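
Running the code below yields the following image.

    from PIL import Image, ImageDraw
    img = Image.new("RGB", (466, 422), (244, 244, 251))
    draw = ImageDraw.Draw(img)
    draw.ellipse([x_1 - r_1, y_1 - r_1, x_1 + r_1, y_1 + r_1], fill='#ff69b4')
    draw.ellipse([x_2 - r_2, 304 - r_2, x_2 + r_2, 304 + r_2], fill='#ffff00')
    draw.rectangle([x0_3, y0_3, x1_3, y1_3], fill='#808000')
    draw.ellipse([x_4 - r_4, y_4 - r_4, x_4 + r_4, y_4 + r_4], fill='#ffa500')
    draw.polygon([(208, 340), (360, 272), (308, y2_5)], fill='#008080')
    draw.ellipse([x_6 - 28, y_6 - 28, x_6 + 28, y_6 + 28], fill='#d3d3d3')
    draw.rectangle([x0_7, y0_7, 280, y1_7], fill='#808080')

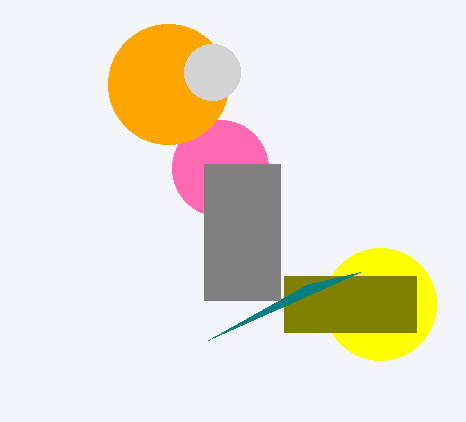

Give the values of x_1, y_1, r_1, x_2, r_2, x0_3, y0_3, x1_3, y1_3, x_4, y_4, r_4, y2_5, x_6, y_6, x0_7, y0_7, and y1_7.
x_1 = 220
y_1 = 168
r_1 = 48
x_2 = 380
r_2 = 56
x0_3 = 284
y0_3 = 276
x1_3 = 416
y1_3 = 332
x_4 = 168
y_4 = 84
r_4 = 60
y2_5 = 284
x_6 = 212
y_6 = 72
x0_7 = 204
y0_7 = 164
y1_7 = 300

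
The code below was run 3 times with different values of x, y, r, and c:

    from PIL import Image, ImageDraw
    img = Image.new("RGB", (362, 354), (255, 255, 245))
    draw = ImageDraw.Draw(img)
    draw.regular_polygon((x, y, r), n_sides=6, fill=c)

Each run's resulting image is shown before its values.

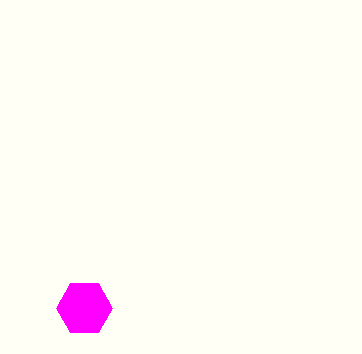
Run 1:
x = 84, y = 308, r = 28, c = 'magenta'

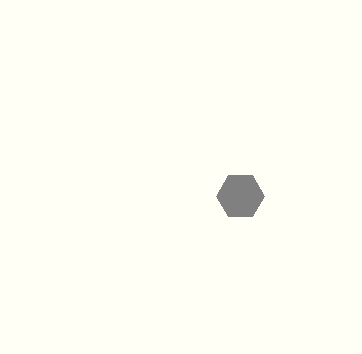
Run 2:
x = 240
y = 196
r = 24
c = 'gray'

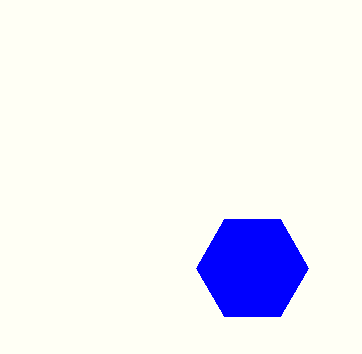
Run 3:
x = 252; y = 268; r = 56; c = 'blue'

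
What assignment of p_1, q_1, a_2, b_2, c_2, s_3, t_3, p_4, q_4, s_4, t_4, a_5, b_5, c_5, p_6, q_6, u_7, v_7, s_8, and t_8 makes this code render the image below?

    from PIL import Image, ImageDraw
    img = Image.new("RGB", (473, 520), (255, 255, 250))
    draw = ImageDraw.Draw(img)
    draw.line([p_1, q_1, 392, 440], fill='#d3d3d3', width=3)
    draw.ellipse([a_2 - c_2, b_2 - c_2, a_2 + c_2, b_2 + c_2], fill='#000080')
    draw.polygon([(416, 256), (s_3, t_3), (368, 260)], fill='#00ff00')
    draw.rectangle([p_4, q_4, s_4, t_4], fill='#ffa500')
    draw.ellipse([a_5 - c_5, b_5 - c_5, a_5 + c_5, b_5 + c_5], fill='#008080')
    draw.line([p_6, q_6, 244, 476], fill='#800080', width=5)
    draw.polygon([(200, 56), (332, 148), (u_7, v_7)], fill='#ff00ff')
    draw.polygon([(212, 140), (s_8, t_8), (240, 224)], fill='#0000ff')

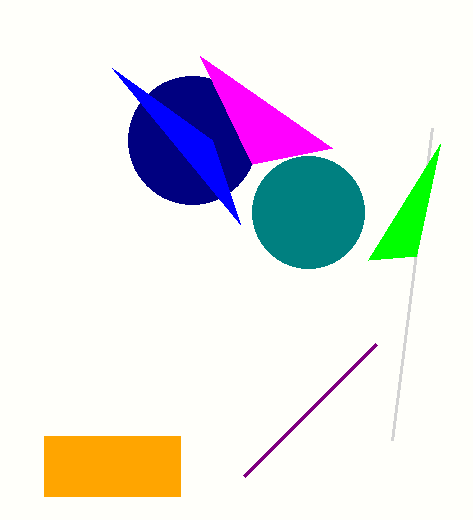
p_1 = 432; q_1 = 128; a_2 = 192; b_2 = 140; c_2 = 64; s_3 = 440; t_3 = 144; p_4 = 44; q_4 = 436; s_4 = 180; t_4 = 496; a_5 = 308; b_5 = 212; c_5 = 56; p_6 = 376; q_6 = 344; u_7 = 252; v_7 = 164; s_8 = 112; t_8 = 68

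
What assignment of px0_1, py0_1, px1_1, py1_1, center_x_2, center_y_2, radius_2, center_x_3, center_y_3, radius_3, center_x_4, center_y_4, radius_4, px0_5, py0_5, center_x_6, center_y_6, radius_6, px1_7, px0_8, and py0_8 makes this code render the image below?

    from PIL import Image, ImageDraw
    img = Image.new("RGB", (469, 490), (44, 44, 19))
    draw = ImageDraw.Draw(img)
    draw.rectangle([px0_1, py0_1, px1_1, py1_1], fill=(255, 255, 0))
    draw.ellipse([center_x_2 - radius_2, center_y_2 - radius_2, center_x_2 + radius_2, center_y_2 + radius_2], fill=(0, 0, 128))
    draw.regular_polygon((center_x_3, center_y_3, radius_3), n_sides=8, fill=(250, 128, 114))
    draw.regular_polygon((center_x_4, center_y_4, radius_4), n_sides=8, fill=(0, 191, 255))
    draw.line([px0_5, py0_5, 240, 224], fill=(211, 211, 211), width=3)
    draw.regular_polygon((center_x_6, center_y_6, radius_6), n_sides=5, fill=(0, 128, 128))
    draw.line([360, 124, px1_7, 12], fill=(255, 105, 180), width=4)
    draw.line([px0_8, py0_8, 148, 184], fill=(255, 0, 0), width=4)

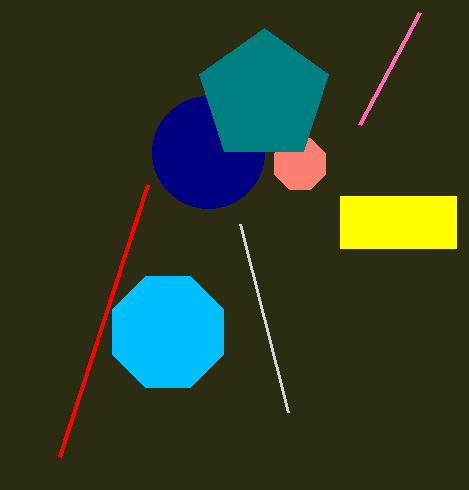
px0_1 = 340; py0_1 = 196; px1_1 = 456; py1_1 = 248; center_x_2 = 208; center_y_2 = 152; radius_2 = 56; center_x_3 = 300; center_y_3 = 164; radius_3 = 28; center_x_4 = 168; center_y_4 = 332; radius_4 = 60; px0_5 = 288; py0_5 = 412; center_x_6 = 264; center_y_6 = 96; radius_6 = 68; px1_7 = 420; px0_8 = 60; py0_8 = 456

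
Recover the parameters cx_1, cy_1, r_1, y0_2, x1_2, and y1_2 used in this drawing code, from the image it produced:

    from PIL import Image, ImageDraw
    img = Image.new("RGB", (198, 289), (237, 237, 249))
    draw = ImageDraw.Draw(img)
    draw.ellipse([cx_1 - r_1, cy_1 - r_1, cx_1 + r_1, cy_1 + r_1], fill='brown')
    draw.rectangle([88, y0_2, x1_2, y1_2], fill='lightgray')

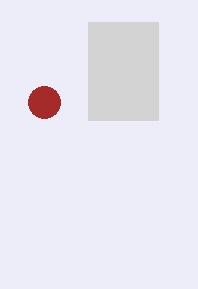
cx_1 = 44; cy_1 = 102; r_1 = 16; y0_2 = 22; x1_2 = 158; y1_2 = 120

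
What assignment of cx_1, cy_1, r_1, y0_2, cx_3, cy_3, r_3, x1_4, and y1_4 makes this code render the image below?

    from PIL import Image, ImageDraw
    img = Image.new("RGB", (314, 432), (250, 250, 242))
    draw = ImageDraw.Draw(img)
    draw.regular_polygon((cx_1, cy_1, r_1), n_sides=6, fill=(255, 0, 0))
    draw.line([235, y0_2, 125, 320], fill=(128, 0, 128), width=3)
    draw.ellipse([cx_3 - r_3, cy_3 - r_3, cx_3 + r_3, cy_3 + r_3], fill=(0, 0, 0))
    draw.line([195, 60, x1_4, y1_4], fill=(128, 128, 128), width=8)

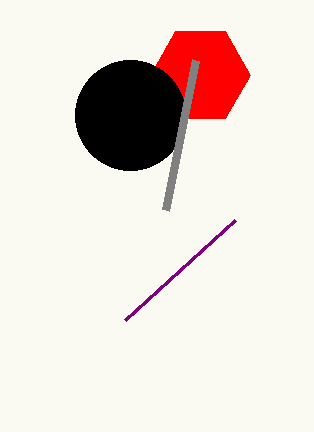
cx_1 = 200
cy_1 = 75
r_1 = 50
y0_2 = 220
cx_3 = 130
cy_3 = 115
r_3 = 55
x1_4 = 165
y1_4 = 210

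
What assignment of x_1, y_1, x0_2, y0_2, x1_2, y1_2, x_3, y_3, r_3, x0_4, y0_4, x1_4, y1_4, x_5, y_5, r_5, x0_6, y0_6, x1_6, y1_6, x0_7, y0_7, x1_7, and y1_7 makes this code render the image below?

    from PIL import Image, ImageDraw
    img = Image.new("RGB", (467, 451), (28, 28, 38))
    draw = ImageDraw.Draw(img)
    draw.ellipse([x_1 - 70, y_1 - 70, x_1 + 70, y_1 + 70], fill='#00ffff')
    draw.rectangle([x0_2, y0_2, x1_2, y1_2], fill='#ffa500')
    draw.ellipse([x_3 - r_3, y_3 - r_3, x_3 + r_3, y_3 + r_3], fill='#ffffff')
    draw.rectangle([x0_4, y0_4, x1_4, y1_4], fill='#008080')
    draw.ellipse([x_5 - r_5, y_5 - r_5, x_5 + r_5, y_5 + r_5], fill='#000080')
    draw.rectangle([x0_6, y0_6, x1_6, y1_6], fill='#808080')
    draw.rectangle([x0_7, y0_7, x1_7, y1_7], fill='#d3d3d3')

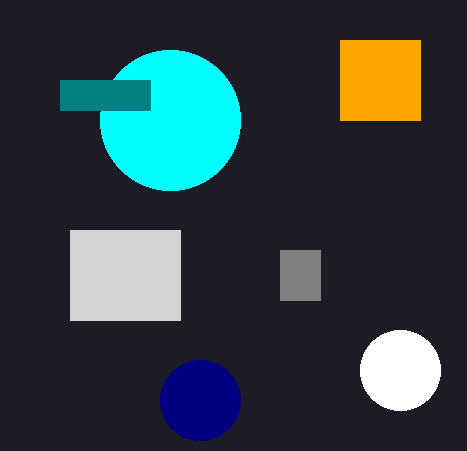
x_1 = 170
y_1 = 120
x0_2 = 340
y0_2 = 40
x1_2 = 420
y1_2 = 120
x_3 = 400
y_3 = 370
r_3 = 40
x0_4 = 60
y0_4 = 80
x1_4 = 150
y1_4 = 110
x_5 = 200
y_5 = 400
r_5 = 40
x0_6 = 280
y0_6 = 250
x1_6 = 320
y1_6 = 300
x0_7 = 70
y0_7 = 230
x1_7 = 180
y1_7 = 320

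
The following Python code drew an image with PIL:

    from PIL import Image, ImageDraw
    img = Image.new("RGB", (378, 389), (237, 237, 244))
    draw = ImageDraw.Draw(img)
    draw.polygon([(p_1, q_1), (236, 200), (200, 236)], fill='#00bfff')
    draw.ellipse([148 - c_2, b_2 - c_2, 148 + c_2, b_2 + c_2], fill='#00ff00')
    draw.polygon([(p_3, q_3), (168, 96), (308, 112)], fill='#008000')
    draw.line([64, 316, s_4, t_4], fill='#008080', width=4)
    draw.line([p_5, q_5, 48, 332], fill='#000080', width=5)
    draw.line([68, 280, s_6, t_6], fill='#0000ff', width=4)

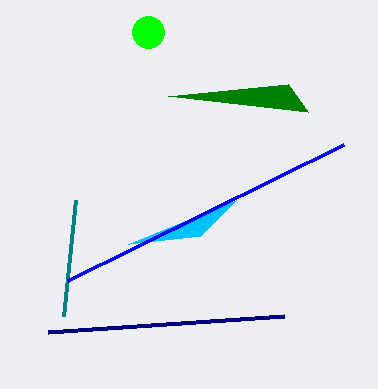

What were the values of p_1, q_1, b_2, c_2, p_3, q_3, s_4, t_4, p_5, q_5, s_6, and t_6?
p_1 = 128, q_1 = 244, b_2 = 32, c_2 = 16, p_3 = 288, q_3 = 84, s_4 = 76, t_4 = 200, p_5 = 284, q_5 = 316, s_6 = 344, t_6 = 144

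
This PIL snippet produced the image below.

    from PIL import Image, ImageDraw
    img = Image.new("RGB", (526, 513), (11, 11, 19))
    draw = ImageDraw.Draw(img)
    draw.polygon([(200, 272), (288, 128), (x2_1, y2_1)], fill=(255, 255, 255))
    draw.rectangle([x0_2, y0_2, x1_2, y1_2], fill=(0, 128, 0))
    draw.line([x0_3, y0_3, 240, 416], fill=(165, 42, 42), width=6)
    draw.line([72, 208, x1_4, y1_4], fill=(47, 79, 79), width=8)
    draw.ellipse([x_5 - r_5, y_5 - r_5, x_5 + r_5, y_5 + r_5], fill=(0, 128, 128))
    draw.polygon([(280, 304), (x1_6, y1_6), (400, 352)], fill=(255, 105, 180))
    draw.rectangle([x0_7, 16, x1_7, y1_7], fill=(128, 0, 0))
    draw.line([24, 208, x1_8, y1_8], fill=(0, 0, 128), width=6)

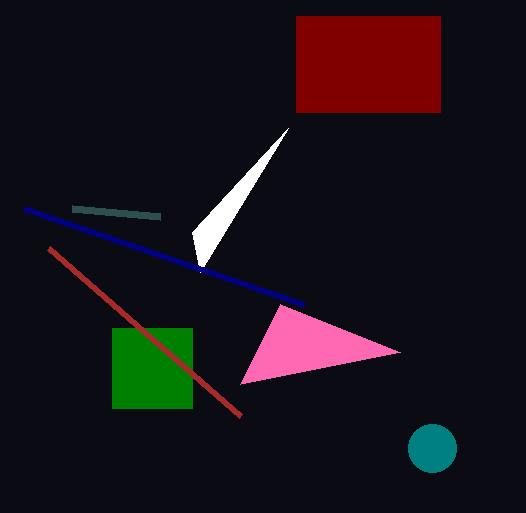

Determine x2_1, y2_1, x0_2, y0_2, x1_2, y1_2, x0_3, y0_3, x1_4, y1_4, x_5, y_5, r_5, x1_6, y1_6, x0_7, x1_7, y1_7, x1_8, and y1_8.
x2_1 = 192, y2_1 = 232, x0_2 = 112, y0_2 = 328, x1_2 = 192, y1_2 = 408, x0_3 = 48, y0_3 = 248, x1_4 = 160, y1_4 = 216, x_5 = 432, y_5 = 448, r_5 = 24, x1_6 = 240, y1_6 = 384, x0_7 = 296, x1_7 = 440, y1_7 = 112, x1_8 = 304, y1_8 = 304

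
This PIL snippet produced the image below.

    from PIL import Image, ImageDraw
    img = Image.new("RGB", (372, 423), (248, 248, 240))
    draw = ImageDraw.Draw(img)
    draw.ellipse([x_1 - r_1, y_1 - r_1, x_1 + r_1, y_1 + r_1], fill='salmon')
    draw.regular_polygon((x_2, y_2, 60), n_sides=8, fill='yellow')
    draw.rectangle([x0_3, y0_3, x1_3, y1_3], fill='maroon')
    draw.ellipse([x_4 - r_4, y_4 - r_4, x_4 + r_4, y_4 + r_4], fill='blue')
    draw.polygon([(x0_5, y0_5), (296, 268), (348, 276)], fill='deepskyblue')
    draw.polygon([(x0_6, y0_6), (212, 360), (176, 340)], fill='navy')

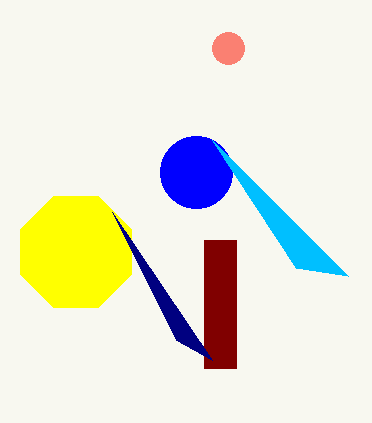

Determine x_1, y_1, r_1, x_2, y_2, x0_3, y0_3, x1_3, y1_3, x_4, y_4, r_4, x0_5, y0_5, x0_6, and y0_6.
x_1 = 228, y_1 = 48, r_1 = 16, x_2 = 76, y_2 = 252, x0_3 = 204, y0_3 = 240, x1_3 = 236, y1_3 = 368, x_4 = 196, y_4 = 172, r_4 = 36, x0_5 = 212, y0_5 = 140, x0_6 = 112, y0_6 = 212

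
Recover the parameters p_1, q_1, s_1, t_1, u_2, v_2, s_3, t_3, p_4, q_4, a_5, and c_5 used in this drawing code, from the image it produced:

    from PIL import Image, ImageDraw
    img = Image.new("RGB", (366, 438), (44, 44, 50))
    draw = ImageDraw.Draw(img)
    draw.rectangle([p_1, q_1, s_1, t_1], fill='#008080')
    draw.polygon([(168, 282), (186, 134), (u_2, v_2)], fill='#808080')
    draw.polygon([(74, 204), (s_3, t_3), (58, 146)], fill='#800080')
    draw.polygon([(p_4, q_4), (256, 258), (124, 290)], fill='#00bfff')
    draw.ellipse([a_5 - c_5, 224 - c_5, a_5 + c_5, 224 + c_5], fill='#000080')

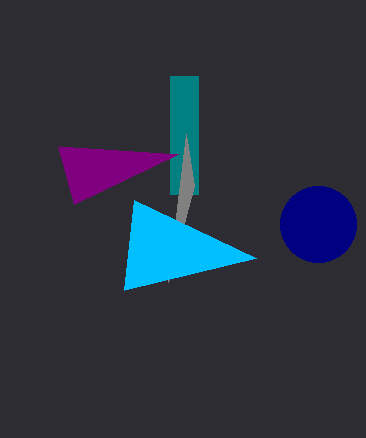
p_1 = 170, q_1 = 76, s_1 = 198, t_1 = 194, u_2 = 194, v_2 = 186, s_3 = 178, t_3 = 154, p_4 = 134, q_4 = 200, a_5 = 318, c_5 = 38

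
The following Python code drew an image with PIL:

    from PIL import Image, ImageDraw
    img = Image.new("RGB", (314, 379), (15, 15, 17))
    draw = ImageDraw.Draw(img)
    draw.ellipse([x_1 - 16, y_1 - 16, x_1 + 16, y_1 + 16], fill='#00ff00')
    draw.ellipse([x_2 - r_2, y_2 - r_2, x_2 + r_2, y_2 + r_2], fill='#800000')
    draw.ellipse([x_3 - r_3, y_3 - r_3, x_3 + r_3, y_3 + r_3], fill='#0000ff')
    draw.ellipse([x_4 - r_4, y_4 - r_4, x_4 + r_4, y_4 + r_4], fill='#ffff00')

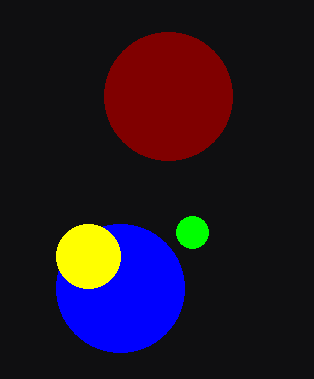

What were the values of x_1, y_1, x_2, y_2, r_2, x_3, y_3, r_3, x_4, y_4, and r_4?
x_1 = 192, y_1 = 232, x_2 = 168, y_2 = 96, r_2 = 64, x_3 = 120, y_3 = 288, r_3 = 64, x_4 = 88, y_4 = 256, r_4 = 32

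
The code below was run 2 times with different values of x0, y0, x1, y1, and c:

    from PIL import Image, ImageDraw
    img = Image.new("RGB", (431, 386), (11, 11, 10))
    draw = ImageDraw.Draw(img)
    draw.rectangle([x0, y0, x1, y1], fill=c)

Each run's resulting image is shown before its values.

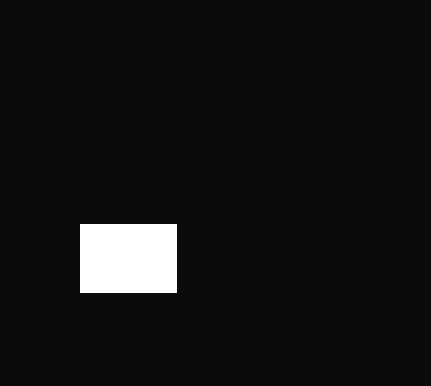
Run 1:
x0 = 80
y0 = 224
x1 = 176
y1 = 292
c = 'white'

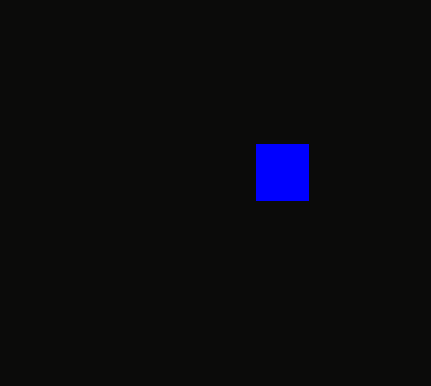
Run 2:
x0 = 256, y0 = 144, x1 = 308, y1 = 200, c = 'blue'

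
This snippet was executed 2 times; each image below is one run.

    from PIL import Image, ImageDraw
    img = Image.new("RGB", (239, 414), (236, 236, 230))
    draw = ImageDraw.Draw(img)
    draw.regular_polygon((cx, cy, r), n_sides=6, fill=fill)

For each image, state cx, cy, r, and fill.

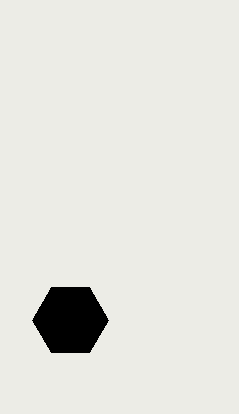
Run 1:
cx = 70; cy = 320; r = 38; fill = 'black'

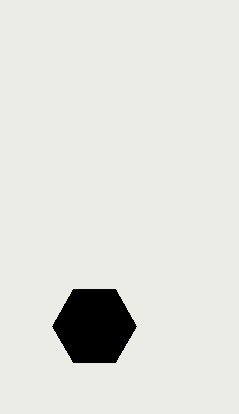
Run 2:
cx = 94, cy = 326, r = 42, fill = 'black'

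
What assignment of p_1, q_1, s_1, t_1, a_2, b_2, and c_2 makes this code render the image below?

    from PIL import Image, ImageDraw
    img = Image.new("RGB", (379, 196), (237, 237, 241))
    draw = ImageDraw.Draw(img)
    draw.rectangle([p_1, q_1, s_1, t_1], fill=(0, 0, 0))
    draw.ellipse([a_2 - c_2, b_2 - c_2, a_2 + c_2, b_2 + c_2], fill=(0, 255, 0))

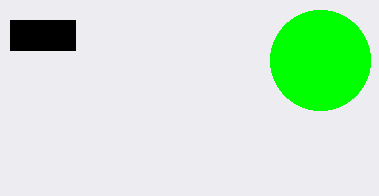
p_1 = 10
q_1 = 20
s_1 = 75
t_1 = 50
a_2 = 320
b_2 = 60
c_2 = 50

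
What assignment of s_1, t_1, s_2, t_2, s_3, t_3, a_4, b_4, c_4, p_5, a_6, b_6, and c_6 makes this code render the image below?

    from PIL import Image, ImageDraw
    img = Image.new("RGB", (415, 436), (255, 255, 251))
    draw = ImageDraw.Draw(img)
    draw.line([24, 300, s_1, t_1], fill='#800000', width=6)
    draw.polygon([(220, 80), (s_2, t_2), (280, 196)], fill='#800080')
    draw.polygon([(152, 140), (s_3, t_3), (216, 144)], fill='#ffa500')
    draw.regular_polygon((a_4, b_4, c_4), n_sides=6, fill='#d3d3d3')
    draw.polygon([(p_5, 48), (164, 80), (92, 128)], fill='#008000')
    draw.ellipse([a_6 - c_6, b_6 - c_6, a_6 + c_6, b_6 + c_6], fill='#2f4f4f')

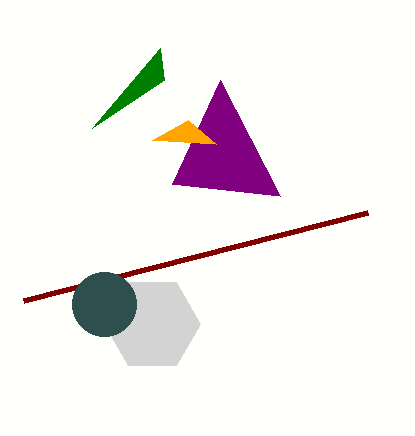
s_1 = 368
t_1 = 212
s_2 = 172
t_2 = 184
s_3 = 188
t_3 = 120
a_4 = 152
b_4 = 324
c_4 = 48
p_5 = 160
a_6 = 104
b_6 = 304
c_6 = 32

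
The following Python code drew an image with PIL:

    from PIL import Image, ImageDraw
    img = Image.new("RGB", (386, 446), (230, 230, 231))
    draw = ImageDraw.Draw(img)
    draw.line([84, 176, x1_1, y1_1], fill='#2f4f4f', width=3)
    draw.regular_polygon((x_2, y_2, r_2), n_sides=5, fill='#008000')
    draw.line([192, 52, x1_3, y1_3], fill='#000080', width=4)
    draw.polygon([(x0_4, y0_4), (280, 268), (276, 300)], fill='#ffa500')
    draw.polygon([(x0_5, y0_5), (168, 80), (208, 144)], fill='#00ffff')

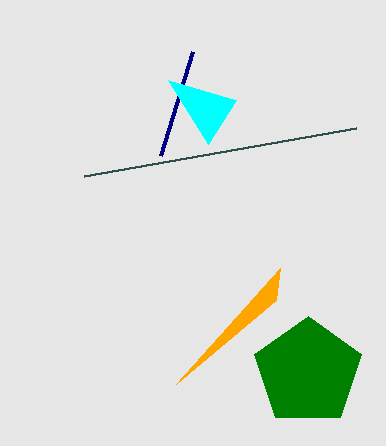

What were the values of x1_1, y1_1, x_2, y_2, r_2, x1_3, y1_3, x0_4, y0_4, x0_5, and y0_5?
x1_1 = 356; y1_1 = 128; x_2 = 308; y_2 = 372; r_2 = 56; x1_3 = 160; y1_3 = 156; x0_4 = 176; y0_4 = 384; x0_5 = 236; y0_5 = 100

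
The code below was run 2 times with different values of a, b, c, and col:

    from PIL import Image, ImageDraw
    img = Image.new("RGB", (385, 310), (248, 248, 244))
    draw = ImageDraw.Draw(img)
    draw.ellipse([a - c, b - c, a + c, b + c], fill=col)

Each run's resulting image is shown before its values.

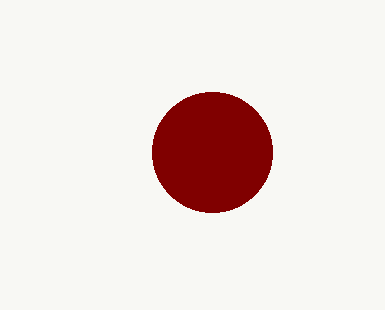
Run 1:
a = 212
b = 152
c = 60
col = 'maroon'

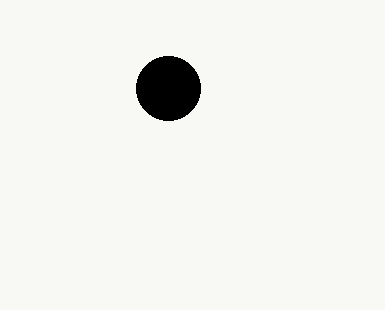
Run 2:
a = 168; b = 88; c = 32; col = 'black'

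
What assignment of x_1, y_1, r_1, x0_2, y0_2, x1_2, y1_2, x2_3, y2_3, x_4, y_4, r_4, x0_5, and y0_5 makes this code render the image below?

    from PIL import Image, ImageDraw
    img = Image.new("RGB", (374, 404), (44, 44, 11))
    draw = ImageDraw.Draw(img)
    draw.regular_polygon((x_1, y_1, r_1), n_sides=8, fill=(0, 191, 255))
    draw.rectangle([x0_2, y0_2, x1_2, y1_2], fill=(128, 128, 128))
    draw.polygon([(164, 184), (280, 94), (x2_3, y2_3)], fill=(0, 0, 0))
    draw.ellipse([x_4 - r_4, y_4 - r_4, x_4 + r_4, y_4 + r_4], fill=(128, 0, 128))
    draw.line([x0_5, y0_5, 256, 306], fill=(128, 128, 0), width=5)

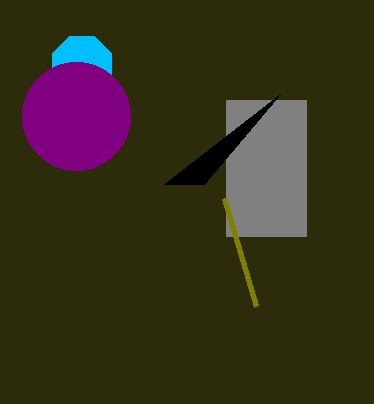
x_1 = 82
y_1 = 66
r_1 = 32
x0_2 = 226
y0_2 = 100
x1_2 = 306
y1_2 = 236
x2_3 = 204
y2_3 = 184
x_4 = 76
y_4 = 116
r_4 = 54
x0_5 = 224
y0_5 = 198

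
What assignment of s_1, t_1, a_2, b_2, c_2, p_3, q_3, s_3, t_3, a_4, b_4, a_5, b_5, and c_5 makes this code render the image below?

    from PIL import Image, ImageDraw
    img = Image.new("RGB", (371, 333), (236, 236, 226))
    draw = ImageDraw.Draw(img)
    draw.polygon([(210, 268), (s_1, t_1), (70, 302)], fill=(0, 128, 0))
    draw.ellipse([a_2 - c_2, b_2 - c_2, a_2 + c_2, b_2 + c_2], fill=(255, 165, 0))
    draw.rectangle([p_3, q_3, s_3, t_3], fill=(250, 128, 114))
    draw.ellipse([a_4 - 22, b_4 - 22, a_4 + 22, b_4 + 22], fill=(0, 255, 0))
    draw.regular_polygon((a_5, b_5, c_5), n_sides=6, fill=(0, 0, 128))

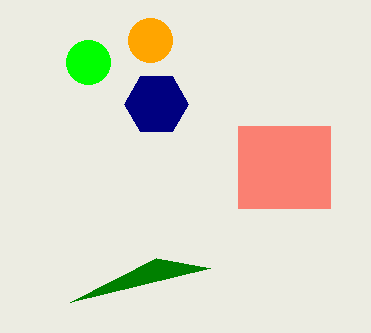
s_1 = 156; t_1 = 258; a_2 = 150; b_2 = 40; c_2 = 22; p_3 = 238; q_3 = 126; s_3 = 330; t_3 = 208; a_4 = 88; b_4 = 62; a_5 = 156; b_5 = 104; c_5 = 32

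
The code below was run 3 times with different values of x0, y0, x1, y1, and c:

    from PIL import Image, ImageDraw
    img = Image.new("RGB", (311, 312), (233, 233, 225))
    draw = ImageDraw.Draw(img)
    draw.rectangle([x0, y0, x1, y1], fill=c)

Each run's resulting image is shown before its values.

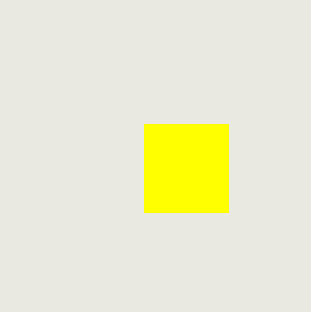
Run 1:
x0 = 144; y0 = 124; x1 = 228; y1 = 212; c = 'yellow'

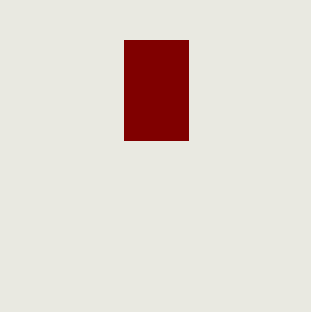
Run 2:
x0 = 124; y0 = 40; x1 = 188; y1 = 140; c = 'maroon'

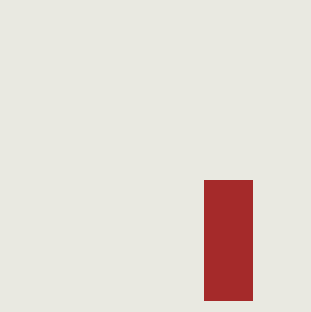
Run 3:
x0 = 204; y0 = 180; x1 = 252; y1 = 300; c = 'brown'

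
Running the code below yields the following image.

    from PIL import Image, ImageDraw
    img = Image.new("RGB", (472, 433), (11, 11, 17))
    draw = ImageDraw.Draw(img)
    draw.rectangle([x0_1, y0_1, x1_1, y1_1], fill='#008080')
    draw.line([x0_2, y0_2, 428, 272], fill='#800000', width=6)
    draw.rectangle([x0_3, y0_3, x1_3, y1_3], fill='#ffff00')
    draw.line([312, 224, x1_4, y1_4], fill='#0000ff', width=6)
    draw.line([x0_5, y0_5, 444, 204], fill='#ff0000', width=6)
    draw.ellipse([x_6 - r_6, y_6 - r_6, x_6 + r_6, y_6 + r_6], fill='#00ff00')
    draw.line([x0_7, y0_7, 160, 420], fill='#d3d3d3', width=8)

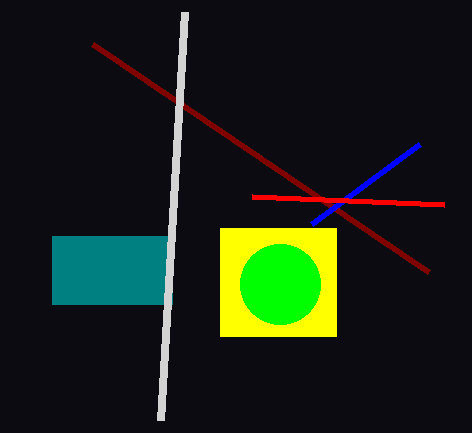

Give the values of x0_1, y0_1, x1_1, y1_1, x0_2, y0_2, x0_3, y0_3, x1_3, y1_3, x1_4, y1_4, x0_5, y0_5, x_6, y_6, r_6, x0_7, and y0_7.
x0_1 = 52
y0_1 = 236
x1_1 = 172
y1_1 = 304
x0_2 = 92
y0_2 = 44
x0_3 = 220
y0_3 = 228
x1_3 = 336
y1_3 = 336
x1_4 = 420
y1_4 = 144
x0_5 = 252
y0_5 = 196
x_6 = 280
y_6 = 284
r_6 = 40
x0_7 = 184
y0_7 = 12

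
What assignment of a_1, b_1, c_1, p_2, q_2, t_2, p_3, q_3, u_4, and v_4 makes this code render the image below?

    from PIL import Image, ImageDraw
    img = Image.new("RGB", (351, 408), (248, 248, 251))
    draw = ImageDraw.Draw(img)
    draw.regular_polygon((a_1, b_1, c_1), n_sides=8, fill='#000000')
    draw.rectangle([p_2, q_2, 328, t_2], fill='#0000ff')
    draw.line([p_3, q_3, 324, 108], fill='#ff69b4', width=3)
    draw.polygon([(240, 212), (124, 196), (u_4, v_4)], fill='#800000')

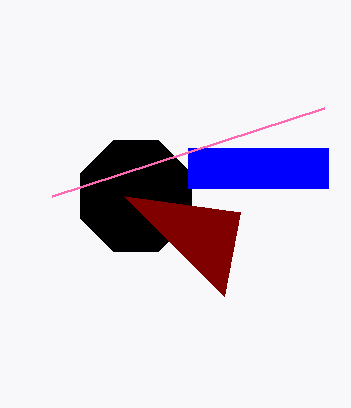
a_1 = 136; b_1 = 196; c_1 = 60; p_2 = 188; q_2 = 148; t_2 = 188; p_3 = 52; q_3 = 196; u_4 = 224; v_4 = 296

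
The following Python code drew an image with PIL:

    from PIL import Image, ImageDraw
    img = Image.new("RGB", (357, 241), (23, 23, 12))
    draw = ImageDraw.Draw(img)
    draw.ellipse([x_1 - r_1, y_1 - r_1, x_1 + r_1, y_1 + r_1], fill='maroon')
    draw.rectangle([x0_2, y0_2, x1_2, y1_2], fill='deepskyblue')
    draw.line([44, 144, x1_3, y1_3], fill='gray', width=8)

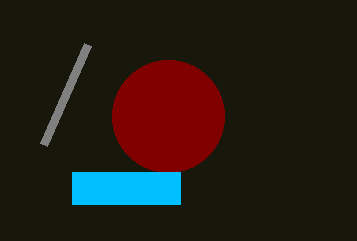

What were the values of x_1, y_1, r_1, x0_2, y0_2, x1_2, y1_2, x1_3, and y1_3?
x_1 = 168; y_1 = 116; r_1 = 56; x0_2 = 72; y0_2 = 172; x1_2 = 180; y1_2 = 204; x1_3 = 88; y1_3 = 44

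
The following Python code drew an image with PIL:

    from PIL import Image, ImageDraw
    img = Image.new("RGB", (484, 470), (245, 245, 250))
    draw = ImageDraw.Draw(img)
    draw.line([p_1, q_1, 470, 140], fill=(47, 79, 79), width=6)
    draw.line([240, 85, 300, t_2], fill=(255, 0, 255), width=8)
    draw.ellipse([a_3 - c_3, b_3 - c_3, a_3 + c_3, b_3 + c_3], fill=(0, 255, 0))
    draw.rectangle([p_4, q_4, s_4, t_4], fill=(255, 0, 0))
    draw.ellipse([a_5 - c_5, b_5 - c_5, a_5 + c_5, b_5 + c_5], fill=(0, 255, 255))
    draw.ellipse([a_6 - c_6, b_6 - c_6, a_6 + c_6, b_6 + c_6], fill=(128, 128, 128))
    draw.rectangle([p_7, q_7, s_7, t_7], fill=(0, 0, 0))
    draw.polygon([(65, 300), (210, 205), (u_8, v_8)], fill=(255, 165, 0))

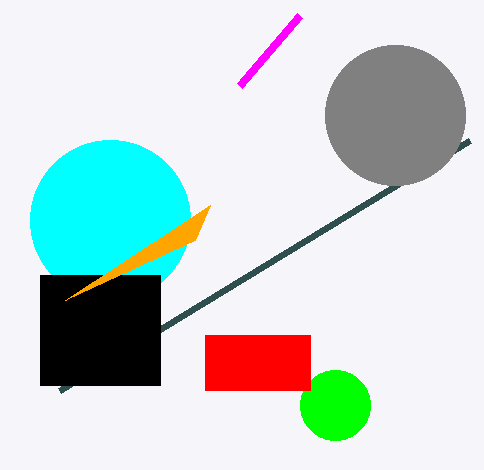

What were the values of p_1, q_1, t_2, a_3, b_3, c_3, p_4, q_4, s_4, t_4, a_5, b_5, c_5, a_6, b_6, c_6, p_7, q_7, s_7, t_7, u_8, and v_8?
p_1 = 60; q_1 = 390; t_2 = 15; a_3 = 335; b_3 = 405; c_3 = 35; p_4 = 205; q_4 = 335; s_4 = 310; t_4 = 390; a_5 = 110; b_5 = 220; c_5 = 80; a_6 = 395; b_6 = 115; c_6 = 70; p_7 = 40; q_7 = 275; s_7 = 160; t_7 = 385; u_8 = 195; v_8 = 240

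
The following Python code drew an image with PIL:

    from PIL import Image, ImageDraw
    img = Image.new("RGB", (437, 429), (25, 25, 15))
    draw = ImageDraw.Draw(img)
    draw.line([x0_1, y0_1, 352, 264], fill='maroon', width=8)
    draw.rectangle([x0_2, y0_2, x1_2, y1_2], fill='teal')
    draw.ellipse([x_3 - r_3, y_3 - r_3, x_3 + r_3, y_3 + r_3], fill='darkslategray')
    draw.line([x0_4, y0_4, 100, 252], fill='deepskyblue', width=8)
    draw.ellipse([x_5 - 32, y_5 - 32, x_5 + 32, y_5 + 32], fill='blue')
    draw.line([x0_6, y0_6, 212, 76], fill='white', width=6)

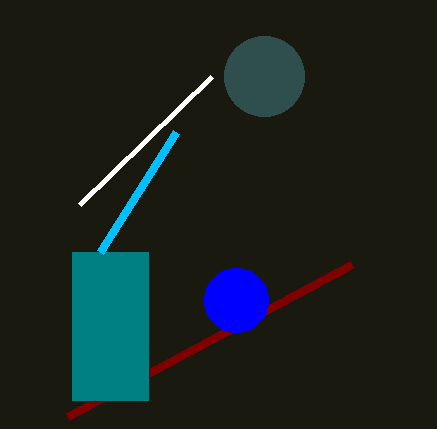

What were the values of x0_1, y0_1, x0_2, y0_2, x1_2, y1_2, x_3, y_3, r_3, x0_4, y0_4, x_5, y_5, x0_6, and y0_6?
x0_1 = 68
y0_1 = 416
x0_2 = 72
y0_2 = 252
x1_2 = 148
y1_2 = 400
x_3 = 264
y_3 = 76
r_3 = 40
x0_4 = 176
y0_4 = 132
x_5 = 236
y_5 = 300
x0_6 = 80
y0_6 = 204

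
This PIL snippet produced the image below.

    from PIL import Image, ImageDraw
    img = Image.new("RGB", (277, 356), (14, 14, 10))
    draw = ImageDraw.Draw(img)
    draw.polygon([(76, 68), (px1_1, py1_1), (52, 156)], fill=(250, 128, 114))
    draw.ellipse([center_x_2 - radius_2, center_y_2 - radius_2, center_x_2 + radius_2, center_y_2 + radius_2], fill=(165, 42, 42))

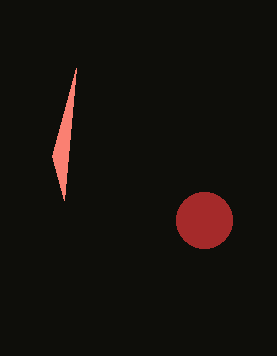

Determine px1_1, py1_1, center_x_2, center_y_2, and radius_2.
px1_1 = 64, py1_1 = 200, center_x_2 = 204, center_y_2 = 220, radius_2 = 28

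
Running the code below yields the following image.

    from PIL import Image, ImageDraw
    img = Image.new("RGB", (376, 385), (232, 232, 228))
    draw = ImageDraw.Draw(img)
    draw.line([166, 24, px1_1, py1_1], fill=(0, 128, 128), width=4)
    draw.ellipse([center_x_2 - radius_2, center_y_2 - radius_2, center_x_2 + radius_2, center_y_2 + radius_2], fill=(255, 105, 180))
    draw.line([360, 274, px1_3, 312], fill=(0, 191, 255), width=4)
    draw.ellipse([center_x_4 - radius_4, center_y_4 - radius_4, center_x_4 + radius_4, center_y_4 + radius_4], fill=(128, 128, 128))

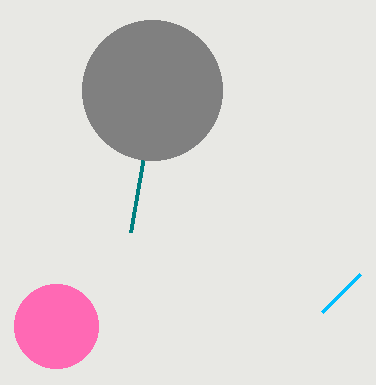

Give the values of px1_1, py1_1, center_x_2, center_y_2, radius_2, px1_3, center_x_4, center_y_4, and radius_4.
px1_1 = 130, py1_1 = 232, center_x_2 = 56, center_y_2 = 326, radius_2 = 42, px1_3 = 322, center_x_4 = 152, center_y_4 = 90, radius_4 = 70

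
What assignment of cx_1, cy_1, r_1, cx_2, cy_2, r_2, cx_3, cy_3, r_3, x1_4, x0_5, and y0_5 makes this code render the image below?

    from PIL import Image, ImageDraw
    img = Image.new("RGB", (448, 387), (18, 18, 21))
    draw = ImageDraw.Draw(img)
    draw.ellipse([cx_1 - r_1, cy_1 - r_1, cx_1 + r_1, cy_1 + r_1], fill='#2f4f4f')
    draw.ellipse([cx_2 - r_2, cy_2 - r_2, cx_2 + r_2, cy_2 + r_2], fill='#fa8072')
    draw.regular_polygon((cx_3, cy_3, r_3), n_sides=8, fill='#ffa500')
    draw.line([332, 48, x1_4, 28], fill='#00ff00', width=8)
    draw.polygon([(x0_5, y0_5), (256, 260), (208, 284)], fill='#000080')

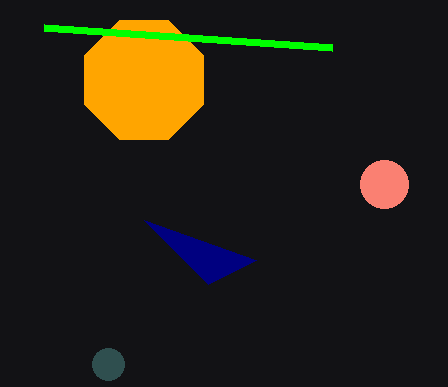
cx_1 = 108, cy_1 = 364, r_1 = 16, cx_2 = 384, cy_2 = 184, r_2 = 24, cx_3 = 144, cy_3 = 80, r_3 = 64, x1_4 = 44, x0_5 = 144, y0_5 = 220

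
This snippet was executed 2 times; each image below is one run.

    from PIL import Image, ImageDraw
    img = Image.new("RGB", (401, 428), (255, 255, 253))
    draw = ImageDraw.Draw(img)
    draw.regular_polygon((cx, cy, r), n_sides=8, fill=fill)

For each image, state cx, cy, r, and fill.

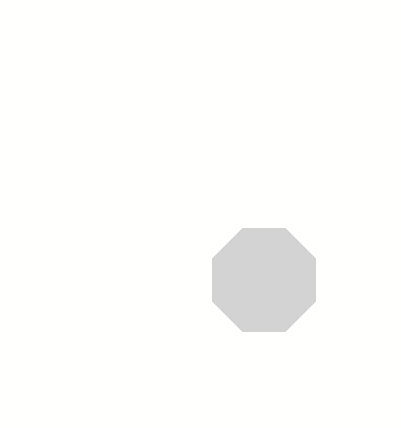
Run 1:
cx = 264
cy = 280
r = 56
fill = 'lightgray'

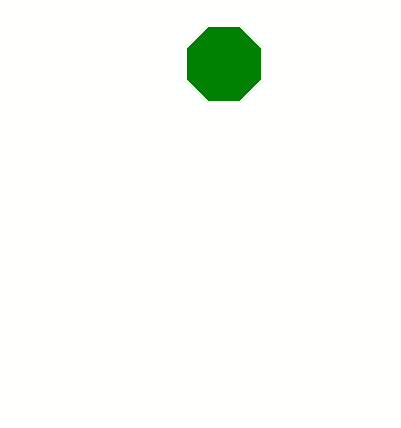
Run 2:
cx = 224, cy = 64, r = 40, fill = 'green'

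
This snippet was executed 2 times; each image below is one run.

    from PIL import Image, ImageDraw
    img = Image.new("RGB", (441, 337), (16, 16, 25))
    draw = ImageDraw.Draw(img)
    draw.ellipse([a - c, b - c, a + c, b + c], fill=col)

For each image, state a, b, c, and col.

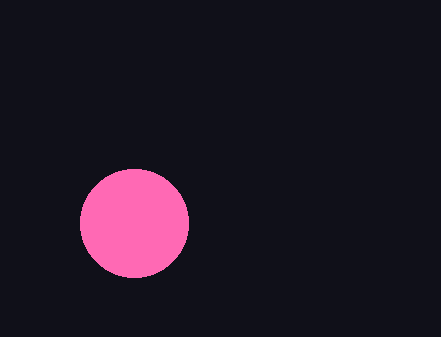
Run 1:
a = 134, b = 223, c = 54, col = 'hotpink'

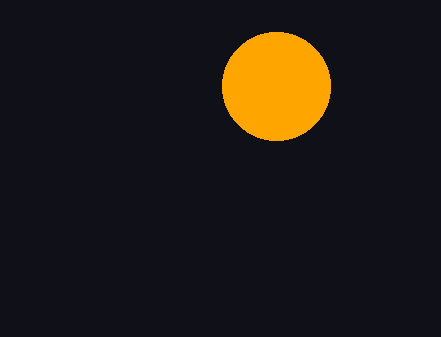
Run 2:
a = 276, b = 86, c = 54, col = 'orange'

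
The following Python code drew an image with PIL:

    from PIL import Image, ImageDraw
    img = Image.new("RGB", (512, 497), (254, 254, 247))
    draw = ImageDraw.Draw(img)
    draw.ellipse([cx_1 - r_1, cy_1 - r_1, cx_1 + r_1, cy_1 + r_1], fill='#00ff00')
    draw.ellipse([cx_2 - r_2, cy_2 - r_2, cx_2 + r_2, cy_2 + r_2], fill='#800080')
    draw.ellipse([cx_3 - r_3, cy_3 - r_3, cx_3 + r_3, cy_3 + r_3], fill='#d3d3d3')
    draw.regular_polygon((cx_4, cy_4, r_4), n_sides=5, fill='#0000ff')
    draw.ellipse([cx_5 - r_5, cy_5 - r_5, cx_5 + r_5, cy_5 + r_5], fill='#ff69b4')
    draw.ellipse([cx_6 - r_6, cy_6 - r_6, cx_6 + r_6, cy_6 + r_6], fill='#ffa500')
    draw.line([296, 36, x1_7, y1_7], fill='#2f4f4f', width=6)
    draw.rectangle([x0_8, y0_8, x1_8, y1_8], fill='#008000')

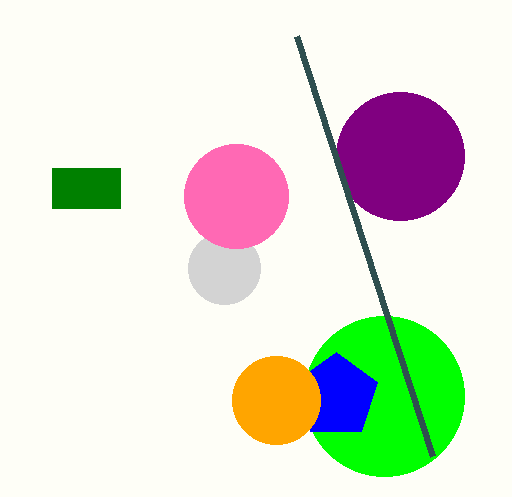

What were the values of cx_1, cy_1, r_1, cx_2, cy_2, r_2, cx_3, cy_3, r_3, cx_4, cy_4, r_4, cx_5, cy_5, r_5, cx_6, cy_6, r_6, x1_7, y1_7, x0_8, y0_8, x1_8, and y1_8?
cx_1 = 384
cy_1 = 396
r_1 = 80
cx_2 = 400
cy_2 = 156
r_2 = 64
cx_3 = 224
cy_3 = 268
r_3 = 36
cx_4 = 336
cy_4 = 396
r_4 = 44
cx_5 = 236
cy_5 = 196
r_5 = 52
cx_6 = 276
cy_6 = 400
r_6 = 44
x1_7 = 432
y1_7 = 456
x0_8 = 52
y0_8 = 168
x1_8 = 120
y1_8 = 208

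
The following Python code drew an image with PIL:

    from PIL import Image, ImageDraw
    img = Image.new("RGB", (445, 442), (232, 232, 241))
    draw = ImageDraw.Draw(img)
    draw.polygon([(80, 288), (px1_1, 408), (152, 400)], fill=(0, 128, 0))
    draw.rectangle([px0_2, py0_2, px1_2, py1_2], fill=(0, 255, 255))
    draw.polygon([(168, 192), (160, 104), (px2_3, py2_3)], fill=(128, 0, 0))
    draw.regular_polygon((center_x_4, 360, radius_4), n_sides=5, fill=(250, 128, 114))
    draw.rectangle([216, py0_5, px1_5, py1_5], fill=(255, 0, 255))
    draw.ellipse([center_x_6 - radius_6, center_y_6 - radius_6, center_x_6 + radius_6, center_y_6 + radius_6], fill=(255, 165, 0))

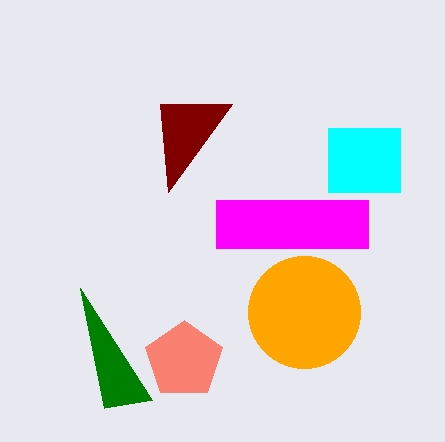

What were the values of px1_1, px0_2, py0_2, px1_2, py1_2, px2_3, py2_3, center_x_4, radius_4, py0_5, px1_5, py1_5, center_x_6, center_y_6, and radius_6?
px1_1 = 104; px0_2 = 328; py0_2 = 128; px1_2 = 400; py1_2 = 192; px2_3 = 232; py2_3 = 104; center_x_4 = 184; radius_4 = 40; py0_5 = 200; px1_5 = 368; py1_5 = 248; center_x_6 = 304; center_y_6 = 312; radius_6 = 56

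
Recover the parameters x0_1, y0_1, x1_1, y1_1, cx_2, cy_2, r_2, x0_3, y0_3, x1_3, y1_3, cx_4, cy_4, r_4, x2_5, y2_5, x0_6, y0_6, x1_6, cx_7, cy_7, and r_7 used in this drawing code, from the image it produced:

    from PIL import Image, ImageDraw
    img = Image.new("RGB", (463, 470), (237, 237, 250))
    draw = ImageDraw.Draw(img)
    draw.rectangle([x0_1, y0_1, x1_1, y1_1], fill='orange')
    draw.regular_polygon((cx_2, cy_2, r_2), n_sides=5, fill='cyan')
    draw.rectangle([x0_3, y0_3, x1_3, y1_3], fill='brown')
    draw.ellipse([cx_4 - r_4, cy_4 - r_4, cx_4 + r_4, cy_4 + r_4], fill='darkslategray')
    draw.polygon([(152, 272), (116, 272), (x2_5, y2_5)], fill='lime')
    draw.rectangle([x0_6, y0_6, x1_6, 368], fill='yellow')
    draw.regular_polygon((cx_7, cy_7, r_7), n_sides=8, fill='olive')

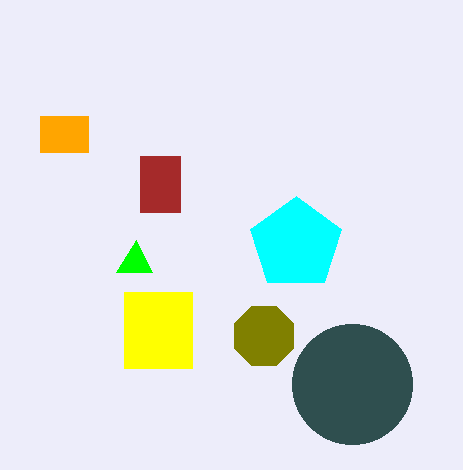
x0_1 = 40, y0_1 = 116, x1_1 = 88, y1_1 = 152, cx_2 = 296, cy_2 = 244, r_2 = 48, x0_3 = 140, y0_3 = 156, x1_3 = 180, y1_3 = 212, cx_4 = 352, cy_4 = 384, r_4 = 60, x2_5 = 136, y2_5 = 240, x0_6 = 124, y0_6 = 292, x1_6 = 192, cx_7 = 264, cy_7 = 336, r_7 = 32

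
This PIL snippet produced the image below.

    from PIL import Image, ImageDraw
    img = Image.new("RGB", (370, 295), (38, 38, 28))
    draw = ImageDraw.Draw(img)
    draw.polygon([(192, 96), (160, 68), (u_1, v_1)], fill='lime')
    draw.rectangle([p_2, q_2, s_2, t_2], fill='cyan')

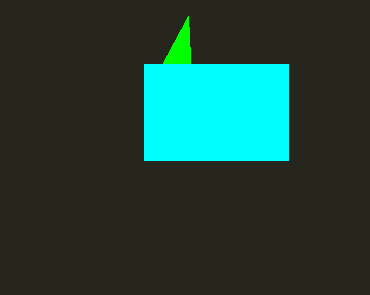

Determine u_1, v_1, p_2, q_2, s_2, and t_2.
u_1 = 188; v_1 = 16; p_2 = 144; q_2 = 64; s_2 = 288; t_2 = 160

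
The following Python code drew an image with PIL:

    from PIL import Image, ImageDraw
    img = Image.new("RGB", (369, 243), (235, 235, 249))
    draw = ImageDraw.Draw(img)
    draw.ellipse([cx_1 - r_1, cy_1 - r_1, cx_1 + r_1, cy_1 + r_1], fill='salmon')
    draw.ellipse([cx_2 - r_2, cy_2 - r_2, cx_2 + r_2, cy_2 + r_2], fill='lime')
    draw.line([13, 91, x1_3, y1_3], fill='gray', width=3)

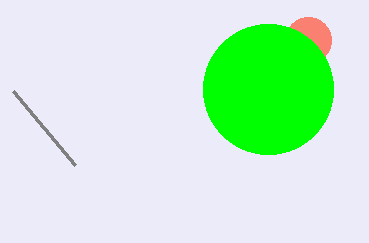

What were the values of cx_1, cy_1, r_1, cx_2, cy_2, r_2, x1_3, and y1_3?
cx_1 = 308; cy_1 = 40; r_1 = 23; cx_2 = 268; cy_2 = 89; r_2 = 65; x1_3 = 75; y1_3 = 165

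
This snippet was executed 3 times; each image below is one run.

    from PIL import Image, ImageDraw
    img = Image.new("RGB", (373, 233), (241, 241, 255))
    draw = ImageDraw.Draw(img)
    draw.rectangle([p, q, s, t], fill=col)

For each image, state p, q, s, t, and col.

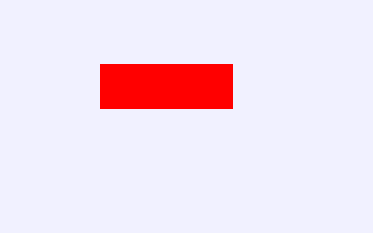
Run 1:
p = 100
q = 64
s = 232
t = 108
col = 'red'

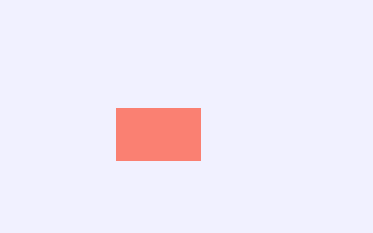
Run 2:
p = 116; q = 108; s = 200; t = 160; col = 'salmon'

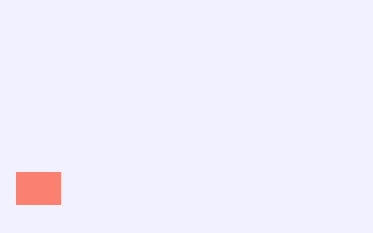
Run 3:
p = 16
q = 172
s = 60
t = 204
col = 'salmon'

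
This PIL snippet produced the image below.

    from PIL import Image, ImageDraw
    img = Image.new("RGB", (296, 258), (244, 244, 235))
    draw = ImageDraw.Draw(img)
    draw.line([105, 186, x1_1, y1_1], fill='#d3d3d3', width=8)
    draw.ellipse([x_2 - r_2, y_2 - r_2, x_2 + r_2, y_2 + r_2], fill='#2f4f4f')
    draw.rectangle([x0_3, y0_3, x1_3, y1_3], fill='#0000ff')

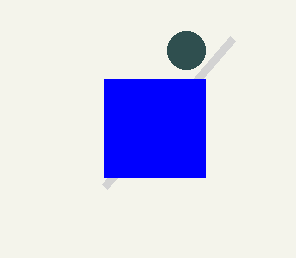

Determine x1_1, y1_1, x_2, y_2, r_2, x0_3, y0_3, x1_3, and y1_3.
x1_1 = 233, y1_1 = 38, x_2 = 186, y_2 = 50, r_2 = 19, x0_3 = 104, y0_3 = 79, x1_3 = 205, y1_3 = 177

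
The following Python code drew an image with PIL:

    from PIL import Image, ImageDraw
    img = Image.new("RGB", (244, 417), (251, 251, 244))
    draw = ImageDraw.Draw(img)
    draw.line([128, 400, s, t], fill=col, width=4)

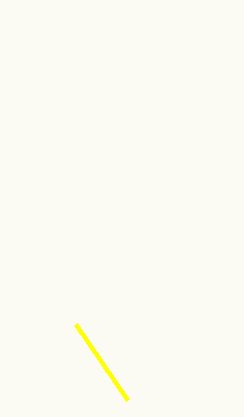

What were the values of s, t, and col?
s = 76; t = 324; col = 'yellow'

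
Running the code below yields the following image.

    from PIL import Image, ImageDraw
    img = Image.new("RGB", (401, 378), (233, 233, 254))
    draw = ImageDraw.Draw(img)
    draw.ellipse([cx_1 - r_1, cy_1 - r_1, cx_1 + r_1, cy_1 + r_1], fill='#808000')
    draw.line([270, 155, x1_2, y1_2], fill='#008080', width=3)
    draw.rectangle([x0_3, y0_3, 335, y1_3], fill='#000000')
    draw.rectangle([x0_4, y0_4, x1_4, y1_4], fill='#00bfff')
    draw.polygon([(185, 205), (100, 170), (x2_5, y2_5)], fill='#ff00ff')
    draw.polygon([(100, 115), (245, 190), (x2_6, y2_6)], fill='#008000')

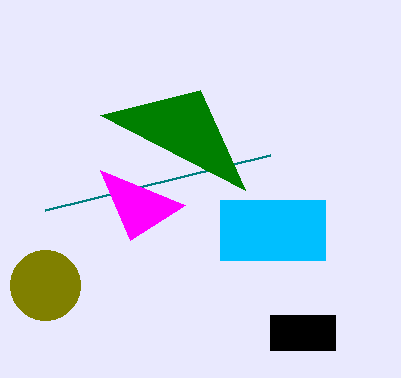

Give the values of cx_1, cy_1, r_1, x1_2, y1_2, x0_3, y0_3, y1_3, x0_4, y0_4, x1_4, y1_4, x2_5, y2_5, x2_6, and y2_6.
cx_1 = 45
cy_1 = 285
r_1 = 35
x1_2 = 45
y1_2 = 210
x0_3 = 270
y0_3 = 315
y1_3 = 350
x0_4 = 220
y0_4 = 200
x1_4 = 325
y1_4 = 260
x2_5 = 130
y2_5 = 240
x2_6 = 200
y2_6 = 90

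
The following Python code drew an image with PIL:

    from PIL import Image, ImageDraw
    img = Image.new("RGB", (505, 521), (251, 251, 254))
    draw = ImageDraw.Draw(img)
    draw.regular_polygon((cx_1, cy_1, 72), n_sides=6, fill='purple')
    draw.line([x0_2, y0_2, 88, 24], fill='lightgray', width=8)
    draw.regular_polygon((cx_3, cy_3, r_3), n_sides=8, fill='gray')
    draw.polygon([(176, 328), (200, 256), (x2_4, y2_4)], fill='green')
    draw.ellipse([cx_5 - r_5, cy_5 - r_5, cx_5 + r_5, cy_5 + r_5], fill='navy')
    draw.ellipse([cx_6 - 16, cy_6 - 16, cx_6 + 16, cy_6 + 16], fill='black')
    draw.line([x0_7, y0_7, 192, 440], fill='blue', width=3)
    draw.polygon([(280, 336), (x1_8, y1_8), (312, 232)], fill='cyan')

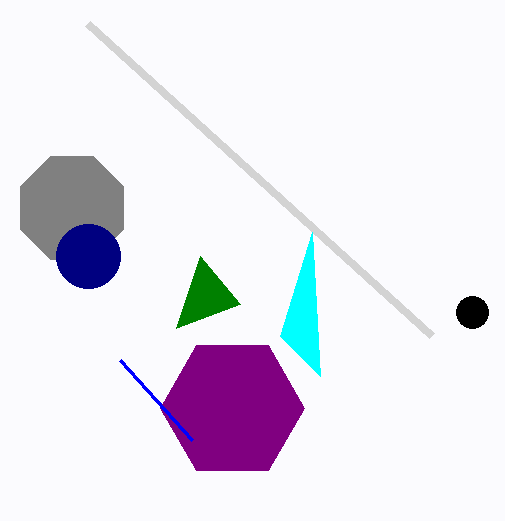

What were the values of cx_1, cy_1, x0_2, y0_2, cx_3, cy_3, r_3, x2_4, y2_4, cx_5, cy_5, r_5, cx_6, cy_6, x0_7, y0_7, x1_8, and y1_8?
cx_1 = 232
cy_1 = 408
x0_2 = 432
y0_2 = 336
cx_3 = 72
cy_3 = 208
r_3 = 56
x2_4 = 240
y2_4 = 304
cx_5 = 88
cy_5 = 256
r_5 = 32
cx_6 = 472
cy_6 = 312
x0_7 = 120
y0_7 = 360
x1_8 = 320
y1_8 = 376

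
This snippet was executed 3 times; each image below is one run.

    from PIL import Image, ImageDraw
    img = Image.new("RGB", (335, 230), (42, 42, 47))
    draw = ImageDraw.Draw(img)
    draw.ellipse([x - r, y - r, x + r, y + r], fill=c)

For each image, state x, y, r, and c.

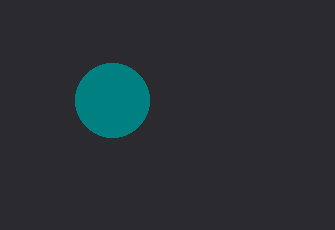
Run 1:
x = 112, y = 100, r = 37, c = 'teal'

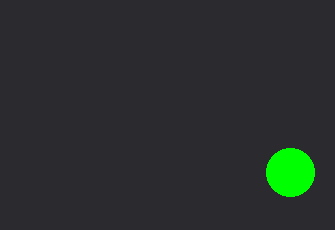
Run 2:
x = 290, y = 172, r = 24, c = 'lime'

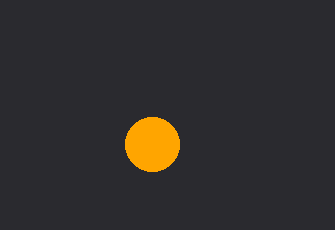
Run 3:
x = 152; y = 144; r = 27; c = 'orange'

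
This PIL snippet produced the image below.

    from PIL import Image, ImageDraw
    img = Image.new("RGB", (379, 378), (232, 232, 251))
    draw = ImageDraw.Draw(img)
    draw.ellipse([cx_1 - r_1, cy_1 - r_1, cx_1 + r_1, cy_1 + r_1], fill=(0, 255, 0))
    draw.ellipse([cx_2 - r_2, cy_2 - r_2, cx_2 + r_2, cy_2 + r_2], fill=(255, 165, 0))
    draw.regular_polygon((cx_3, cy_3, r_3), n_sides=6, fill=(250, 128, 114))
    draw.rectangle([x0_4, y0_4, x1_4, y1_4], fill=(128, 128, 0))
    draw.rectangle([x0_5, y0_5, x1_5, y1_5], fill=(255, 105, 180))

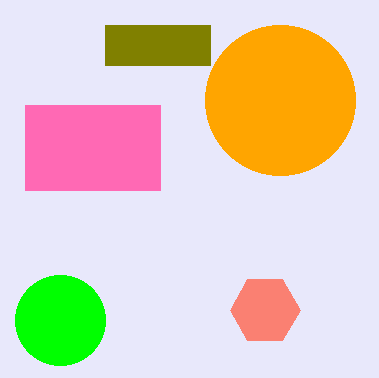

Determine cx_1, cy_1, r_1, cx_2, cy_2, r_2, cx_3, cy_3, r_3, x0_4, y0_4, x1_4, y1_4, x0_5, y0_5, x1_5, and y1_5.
cx_1 = 60; cy_1 = 320; r_1 = 45; cx_2 = 280; cy_2 = 100; r_2 = 75; cx_3 = 265; cy_3 = 310; r_3 = 35; x0_4 = 105; y0_4 = 25; x1_4 = 210; y1_4 = 65; x0_5 = 25; y0_5 = 105; x1_5 = 160; y1_5 = 190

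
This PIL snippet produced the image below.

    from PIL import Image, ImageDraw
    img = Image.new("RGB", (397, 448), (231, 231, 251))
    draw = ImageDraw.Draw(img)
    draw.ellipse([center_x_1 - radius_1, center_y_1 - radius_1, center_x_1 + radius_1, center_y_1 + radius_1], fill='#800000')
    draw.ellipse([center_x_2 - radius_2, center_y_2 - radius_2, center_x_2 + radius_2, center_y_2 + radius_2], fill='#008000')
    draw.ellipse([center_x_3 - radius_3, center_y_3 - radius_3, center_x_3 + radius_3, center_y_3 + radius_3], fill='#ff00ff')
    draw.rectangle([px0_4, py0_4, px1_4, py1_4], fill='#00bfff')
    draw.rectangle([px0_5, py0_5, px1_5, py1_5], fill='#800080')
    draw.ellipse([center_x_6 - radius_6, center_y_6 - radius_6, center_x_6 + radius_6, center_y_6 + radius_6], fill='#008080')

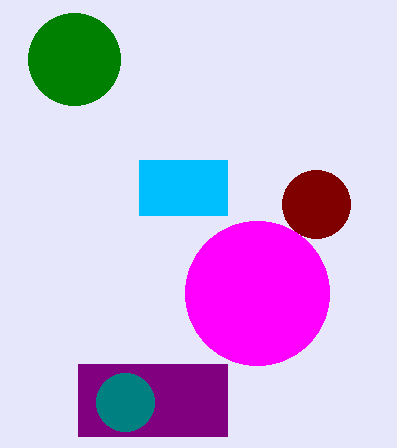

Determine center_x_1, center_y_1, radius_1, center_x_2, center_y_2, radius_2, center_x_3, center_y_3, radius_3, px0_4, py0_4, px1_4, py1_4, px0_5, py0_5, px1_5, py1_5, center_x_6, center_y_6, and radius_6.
center_x_1 = 316; center_y_1 = 204; radius_1 = 34; center_x_2 = 74; center_y_2 = 59; radius_2 = 46; center_x_3 = 257; center_y_3 = 293; radius_3 = 72; px0_4 = 139; py0_4 = 160; px1_4 = 227; py1_4 = 215; px0_5 = 78; py0_5 = 364; px1_5 = 227; py1_5 = 436; center_x_6 = 125; center_y_6 = 402; radius_6 = 29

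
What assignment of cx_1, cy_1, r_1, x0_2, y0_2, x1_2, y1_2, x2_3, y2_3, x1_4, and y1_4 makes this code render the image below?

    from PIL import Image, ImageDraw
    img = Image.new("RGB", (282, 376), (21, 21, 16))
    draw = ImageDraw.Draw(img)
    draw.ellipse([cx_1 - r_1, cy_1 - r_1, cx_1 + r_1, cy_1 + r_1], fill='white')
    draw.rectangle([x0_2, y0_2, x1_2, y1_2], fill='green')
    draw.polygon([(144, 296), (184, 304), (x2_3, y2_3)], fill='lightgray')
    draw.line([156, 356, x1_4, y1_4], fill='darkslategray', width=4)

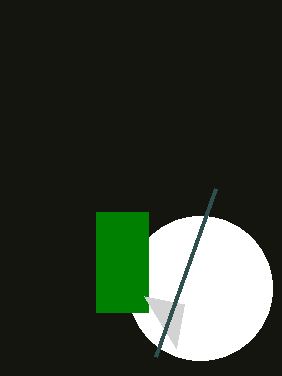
cx_1 = 200; cy_1 = 288; r_1 = 72; x0_2 = 96; y0_2 = 212; x1_2 = 148; y1_2 = 312; x2_3 = 176; y2_3 = 348; x1_4 = 216; y1_4 = 188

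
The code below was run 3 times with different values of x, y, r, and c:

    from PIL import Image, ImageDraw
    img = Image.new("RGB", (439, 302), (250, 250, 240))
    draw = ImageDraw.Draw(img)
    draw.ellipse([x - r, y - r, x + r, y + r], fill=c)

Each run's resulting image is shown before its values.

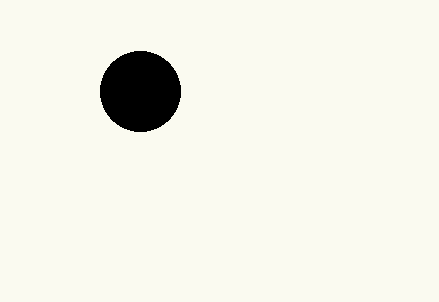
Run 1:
x = 140, y = 91, r = 40, c = 'black'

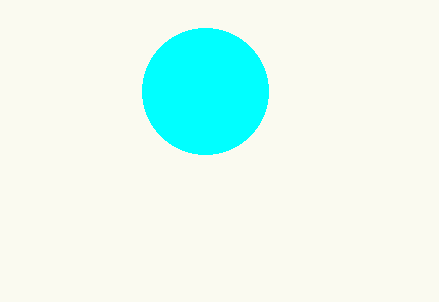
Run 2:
x = 205
y = 91
r = 63
c = 'cyan'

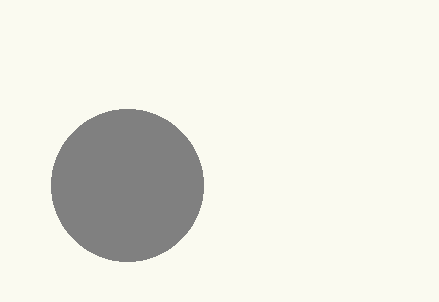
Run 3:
x = 127; y = 185; r = 76; c = 'gray'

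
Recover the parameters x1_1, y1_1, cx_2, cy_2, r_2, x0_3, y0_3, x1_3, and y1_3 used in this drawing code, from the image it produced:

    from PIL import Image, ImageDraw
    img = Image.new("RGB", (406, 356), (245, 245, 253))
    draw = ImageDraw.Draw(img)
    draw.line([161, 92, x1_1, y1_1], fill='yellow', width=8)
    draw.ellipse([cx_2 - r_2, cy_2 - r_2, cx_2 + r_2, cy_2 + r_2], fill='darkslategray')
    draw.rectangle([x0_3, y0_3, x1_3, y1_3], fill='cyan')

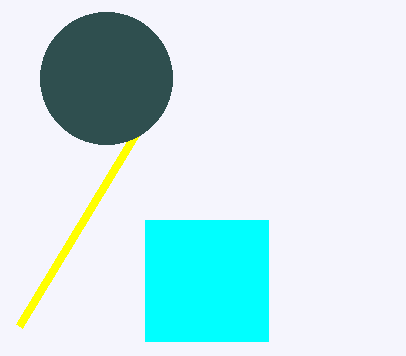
x1_1 = 19, y1_1 = 326, cx_2 = 106, cy_2 = 78, r_2 = 66, x0_3 = 145, y0_3 = 220, x1_3 = 268, y1_3 = 341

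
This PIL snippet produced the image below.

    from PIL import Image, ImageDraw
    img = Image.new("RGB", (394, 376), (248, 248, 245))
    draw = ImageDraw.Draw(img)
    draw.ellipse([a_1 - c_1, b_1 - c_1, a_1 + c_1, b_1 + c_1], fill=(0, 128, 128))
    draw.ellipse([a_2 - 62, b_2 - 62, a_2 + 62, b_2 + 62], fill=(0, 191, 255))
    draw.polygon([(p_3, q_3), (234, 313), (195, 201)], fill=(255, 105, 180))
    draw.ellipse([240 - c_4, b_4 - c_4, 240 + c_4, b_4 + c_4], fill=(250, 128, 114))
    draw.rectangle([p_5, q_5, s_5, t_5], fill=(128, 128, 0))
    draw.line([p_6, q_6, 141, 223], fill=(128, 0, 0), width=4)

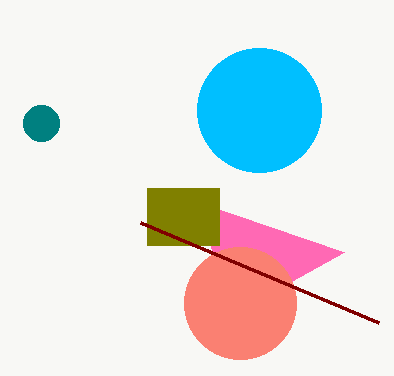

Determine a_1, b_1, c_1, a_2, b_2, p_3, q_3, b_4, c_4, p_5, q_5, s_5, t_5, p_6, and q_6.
a_1 = 41, b_1 = 123, c_1 = 18, a_2 = 259, b_2 = 110, p_3 = 344, q_3 = 252, b_4 = 303, c_4 = 56, p_5 = 147, q_5 = 188, s_5 = 219, t_5 = 245, p_6 = 379, q_6 = 323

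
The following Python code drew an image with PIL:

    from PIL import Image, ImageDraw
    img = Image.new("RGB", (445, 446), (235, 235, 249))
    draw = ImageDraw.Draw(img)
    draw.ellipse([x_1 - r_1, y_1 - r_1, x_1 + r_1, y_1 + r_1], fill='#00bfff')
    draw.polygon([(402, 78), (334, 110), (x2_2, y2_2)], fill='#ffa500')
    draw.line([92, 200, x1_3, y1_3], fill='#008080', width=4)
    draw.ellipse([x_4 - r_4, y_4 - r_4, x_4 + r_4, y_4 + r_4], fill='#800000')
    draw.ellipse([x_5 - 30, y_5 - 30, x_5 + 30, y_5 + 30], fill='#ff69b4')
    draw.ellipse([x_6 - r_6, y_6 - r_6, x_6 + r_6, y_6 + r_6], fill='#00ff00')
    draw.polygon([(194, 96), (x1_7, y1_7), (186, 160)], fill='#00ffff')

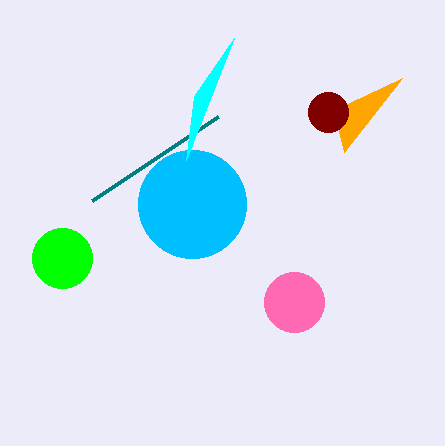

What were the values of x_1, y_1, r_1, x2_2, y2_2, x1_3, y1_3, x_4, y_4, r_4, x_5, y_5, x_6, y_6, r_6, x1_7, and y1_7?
x_1 = 192; y_1 = 204; r_1 = 54; x2_2 = 344; y2_2 = 152; x1_3 = 218; y1_3 = 116; x_4 = 328; y_4 = 112; r_4 = 20; x_5 = 294; y_5 = 302; x_6 = 62; y_6 = 258; r_6 = 30; x1_7 = 234; y1_7 = 38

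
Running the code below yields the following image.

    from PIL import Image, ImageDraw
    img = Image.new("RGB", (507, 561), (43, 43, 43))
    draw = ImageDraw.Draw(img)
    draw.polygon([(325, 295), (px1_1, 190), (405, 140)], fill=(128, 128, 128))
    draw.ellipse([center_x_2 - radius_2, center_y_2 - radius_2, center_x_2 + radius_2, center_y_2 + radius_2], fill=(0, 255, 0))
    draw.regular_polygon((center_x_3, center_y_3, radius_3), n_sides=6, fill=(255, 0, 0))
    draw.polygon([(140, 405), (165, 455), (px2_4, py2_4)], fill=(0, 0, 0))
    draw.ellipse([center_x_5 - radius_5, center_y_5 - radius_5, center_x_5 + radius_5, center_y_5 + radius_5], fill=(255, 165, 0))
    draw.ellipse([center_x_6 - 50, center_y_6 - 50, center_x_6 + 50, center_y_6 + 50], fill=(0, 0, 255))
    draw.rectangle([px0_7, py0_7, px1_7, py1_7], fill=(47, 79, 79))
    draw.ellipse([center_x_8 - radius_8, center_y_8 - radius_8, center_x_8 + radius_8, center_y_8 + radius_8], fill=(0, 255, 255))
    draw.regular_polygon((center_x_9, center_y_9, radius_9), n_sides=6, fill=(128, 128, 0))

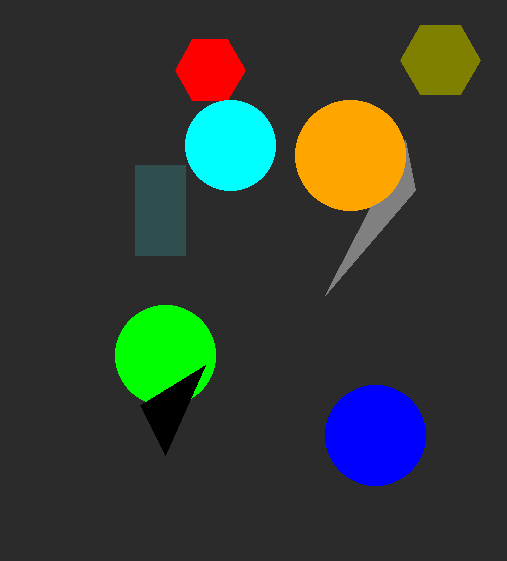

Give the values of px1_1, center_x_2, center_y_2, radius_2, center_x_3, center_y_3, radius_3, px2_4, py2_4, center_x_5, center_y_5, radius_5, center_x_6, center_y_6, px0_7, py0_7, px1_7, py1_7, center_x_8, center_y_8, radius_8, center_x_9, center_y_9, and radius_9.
px1_1 = 415
center_x_2 = 165
center_y_2 = 355
radius_2 = 50
center_x_3 = 210
center_y_3 = 70
radius_3 = 35
px2_4 = 205
py2_4 = 365
center_x_5 = 350
center_y_5 = 155
radius_5 = 55
center_x_6 = 375
center_y_6 = 435
px0_7 = 135
py0_7 = 165
px1_7 = 185
py1_7 = 255
center_x_8 = 230
center_y_8 = 145
radius_8 = 45
center_x_9 = 440
center_y_9 = 60
radius_9 = 40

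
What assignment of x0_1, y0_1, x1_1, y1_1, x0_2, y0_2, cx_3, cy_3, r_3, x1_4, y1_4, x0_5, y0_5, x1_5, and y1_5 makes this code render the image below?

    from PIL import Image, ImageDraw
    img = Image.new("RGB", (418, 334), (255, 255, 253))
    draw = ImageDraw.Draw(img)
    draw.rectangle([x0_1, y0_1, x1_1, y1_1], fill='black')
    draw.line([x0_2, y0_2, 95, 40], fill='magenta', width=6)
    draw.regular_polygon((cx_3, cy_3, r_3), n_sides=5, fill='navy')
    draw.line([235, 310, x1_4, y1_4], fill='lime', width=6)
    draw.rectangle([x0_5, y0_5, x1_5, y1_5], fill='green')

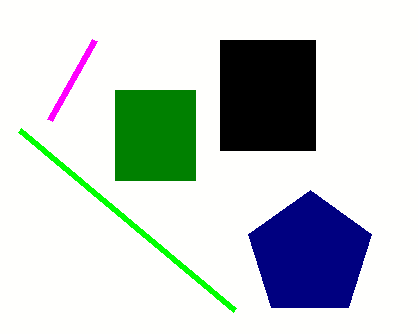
x0_1 = 220
y0_1 = 40
x1_1 = 315
y1_1 = 150
x0_2 = 50
y0_2 = 120
cx_3 = 310
cy_3 = 255
r_3 = 65
x1_4 = 20
y1_4 = 130
x0_5 = 115
y0_5 = 90
x1_5 = 195
y1_5 = 180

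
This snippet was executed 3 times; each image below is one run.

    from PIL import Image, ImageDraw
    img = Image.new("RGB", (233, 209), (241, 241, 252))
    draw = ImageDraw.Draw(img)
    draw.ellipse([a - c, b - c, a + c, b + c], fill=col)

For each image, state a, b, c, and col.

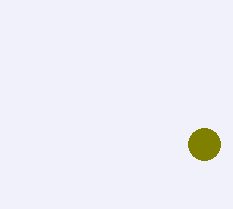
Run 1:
a = 204
b = 144
c = 16
col = 'olive'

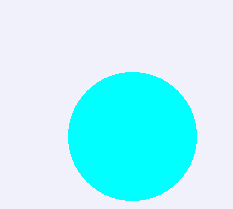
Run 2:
a = 132
b = 136
c = 64
col = 'cyan'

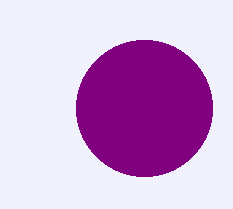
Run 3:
a = 144; b = 108; c = 68; col = 'purple'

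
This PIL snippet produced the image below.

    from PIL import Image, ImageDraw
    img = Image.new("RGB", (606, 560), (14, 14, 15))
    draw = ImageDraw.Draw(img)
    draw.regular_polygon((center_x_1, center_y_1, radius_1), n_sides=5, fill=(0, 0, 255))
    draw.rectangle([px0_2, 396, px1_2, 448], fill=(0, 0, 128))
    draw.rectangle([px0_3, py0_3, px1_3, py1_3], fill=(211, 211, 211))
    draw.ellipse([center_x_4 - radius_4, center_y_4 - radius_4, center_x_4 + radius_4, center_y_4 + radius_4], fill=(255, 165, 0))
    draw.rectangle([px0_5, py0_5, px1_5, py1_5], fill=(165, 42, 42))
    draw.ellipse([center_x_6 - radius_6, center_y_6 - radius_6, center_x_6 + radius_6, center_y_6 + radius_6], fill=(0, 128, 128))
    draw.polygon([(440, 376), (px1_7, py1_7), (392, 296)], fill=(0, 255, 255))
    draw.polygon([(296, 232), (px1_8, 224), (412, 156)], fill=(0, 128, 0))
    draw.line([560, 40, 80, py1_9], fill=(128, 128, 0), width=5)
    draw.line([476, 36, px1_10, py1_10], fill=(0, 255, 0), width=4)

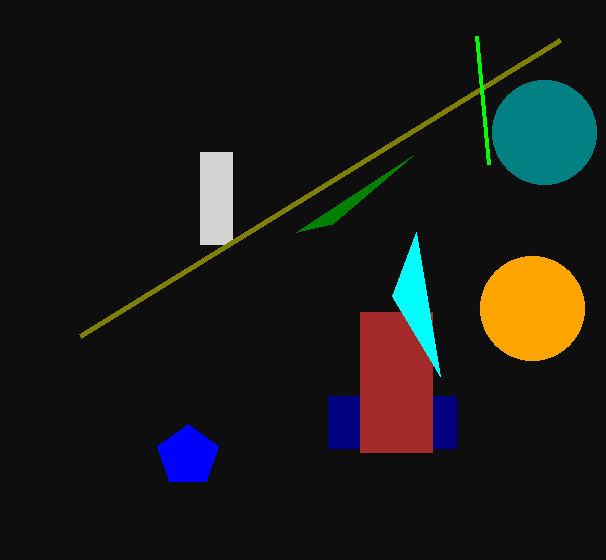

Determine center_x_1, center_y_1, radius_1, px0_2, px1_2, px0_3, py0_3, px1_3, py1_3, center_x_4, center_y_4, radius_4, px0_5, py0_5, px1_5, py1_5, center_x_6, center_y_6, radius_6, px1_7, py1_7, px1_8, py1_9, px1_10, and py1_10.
center_x_1 = 188
center_y_1 = 456
radius_1 = 32
px0_2 = 328
px1_2 = 456
px0_3 = 200
py0_3 = 152
px1_3 = 232
py1_3 = 244
center_x_4 = 532
center_y_4 = 308
radius_4 = 52
px0_5 = 360
py0_5 = 312
px1_5 = 432
py1_5 = 452
center_x_6 = 544
center_y_6 = 132
radius_6 = 52
px1_7 = 416
py1_7 = 232
px1_8 = 332
py1_9 = 336
px1_10 = 488
py1_10 = 164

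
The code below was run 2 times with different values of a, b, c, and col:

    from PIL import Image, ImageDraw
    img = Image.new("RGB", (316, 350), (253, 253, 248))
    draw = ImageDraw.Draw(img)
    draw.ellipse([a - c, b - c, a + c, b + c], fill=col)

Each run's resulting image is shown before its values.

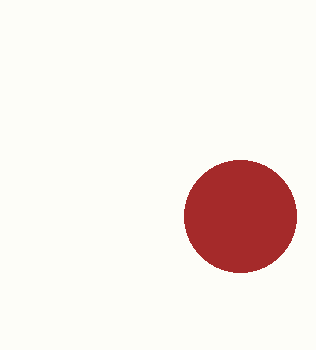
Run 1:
a = 240
b = 216
c = 56
col = 'brown'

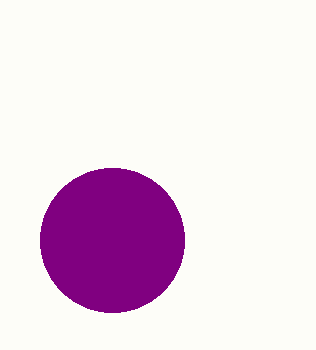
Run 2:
a = 112; b = 240; c = 72; col = 'purple'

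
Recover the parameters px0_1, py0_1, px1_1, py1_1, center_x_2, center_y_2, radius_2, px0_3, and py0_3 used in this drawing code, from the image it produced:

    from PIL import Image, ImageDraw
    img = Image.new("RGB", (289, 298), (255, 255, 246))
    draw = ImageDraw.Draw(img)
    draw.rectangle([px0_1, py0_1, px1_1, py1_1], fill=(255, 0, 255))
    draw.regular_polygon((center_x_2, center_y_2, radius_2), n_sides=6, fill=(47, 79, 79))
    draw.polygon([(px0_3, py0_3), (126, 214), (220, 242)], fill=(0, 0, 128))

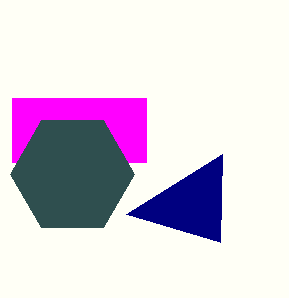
px0_1 = 12; py0_1 = 98; px1_1 = 146; py1_1 = 162; center_x_2 = 72; center_y_2 = 174; radius_2 = 62; px0_3 = 222; py0_3 = 154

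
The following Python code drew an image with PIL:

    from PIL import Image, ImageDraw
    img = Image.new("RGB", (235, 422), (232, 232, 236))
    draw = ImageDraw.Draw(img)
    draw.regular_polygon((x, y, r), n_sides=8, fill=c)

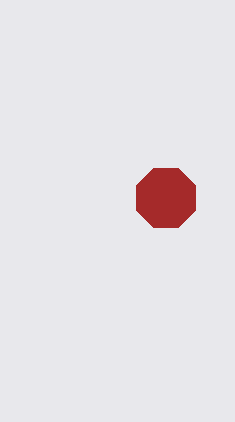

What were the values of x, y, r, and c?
x = 166; y = 198; r = 32; c = 'brown'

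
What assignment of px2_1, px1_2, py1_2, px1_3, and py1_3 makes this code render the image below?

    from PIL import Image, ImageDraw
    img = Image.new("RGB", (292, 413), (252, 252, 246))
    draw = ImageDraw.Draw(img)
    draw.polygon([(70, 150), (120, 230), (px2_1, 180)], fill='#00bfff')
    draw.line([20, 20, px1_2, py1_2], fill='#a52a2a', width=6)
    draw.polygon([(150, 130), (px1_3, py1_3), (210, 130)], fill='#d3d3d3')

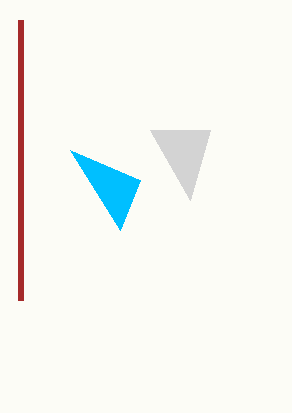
px2_1 = 140; px1_2 = 20; py1_2 = 300; px1_3 = 190; py1_3 = 200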